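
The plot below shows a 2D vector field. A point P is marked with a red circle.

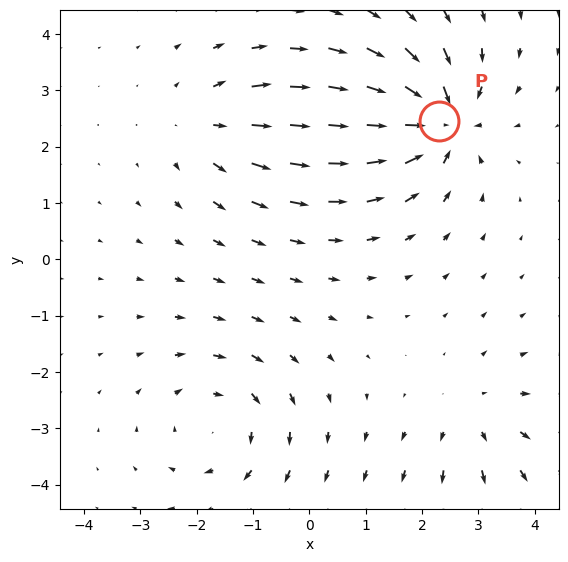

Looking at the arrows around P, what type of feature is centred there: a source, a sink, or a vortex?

sink

At P (2.3, 2.4) the arrows converge inward. Divergence about -6, curl ≈0 — negative divergence with near-zero curl is a sink.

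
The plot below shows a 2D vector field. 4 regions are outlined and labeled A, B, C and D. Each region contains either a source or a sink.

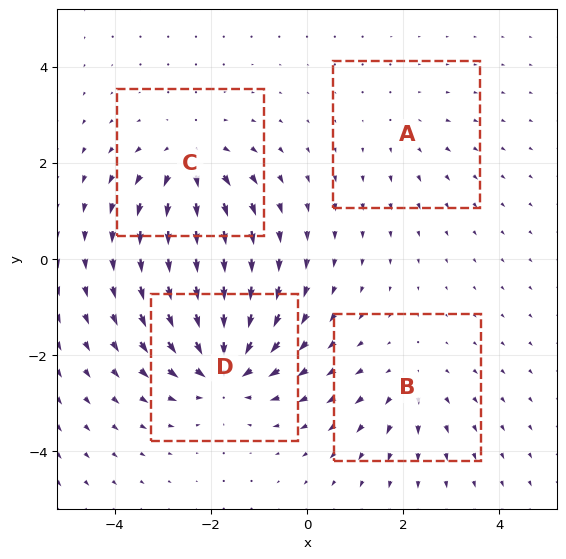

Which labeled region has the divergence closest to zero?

Divergence at each region's feature centre — A: about +2, B: about +3, C: about +5, D: about -7. Region A is closest to zero.

A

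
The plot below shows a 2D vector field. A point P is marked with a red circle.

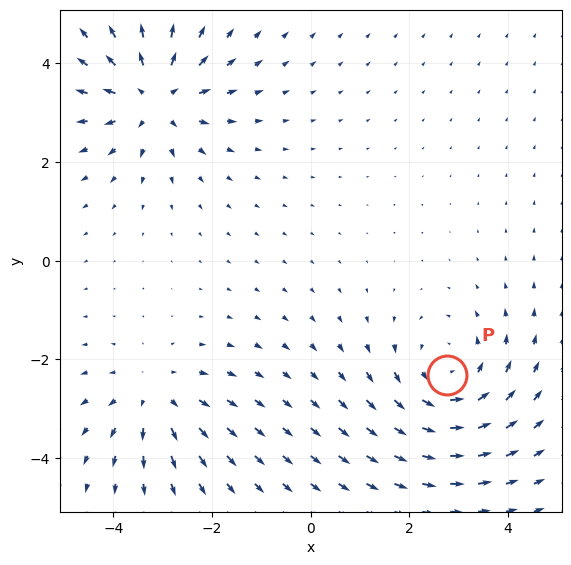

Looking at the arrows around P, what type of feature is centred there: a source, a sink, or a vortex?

vortex

At P (2.8, -2.3) the arrows circulate counterclockwise. Divergence ≈0, curl about +3 — near-zero divergence with nonzero curl is a vortex.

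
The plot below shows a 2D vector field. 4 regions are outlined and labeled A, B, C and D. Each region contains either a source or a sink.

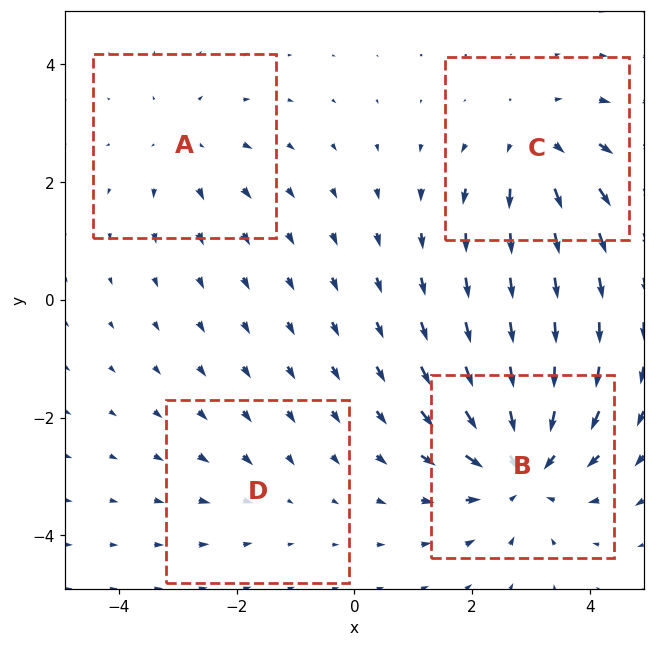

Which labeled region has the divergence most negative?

Divergence at each region's feature centre — A: about +3, B: about -6, C: about +4, D: about -2. Region B is most negative.

B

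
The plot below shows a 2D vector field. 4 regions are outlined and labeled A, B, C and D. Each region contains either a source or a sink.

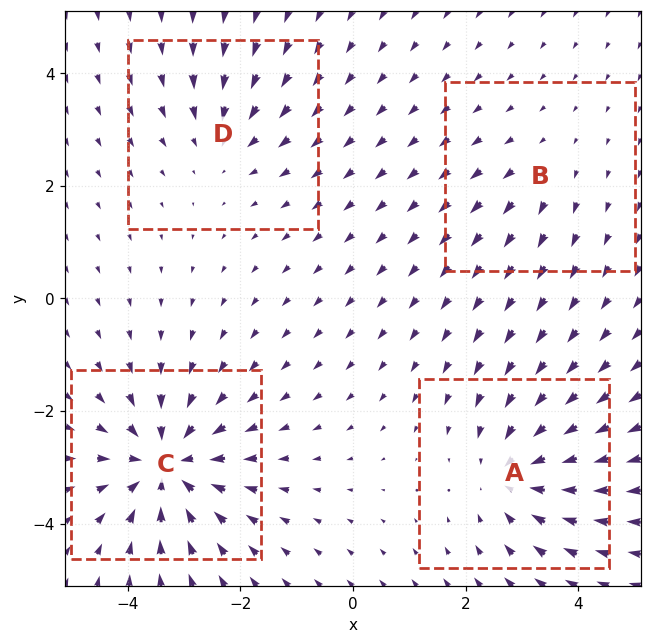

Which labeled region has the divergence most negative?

Divergence at each region's feature centre — A: about -5, B: about +2, C: about -6, D: about -3. Region C is most negative.

C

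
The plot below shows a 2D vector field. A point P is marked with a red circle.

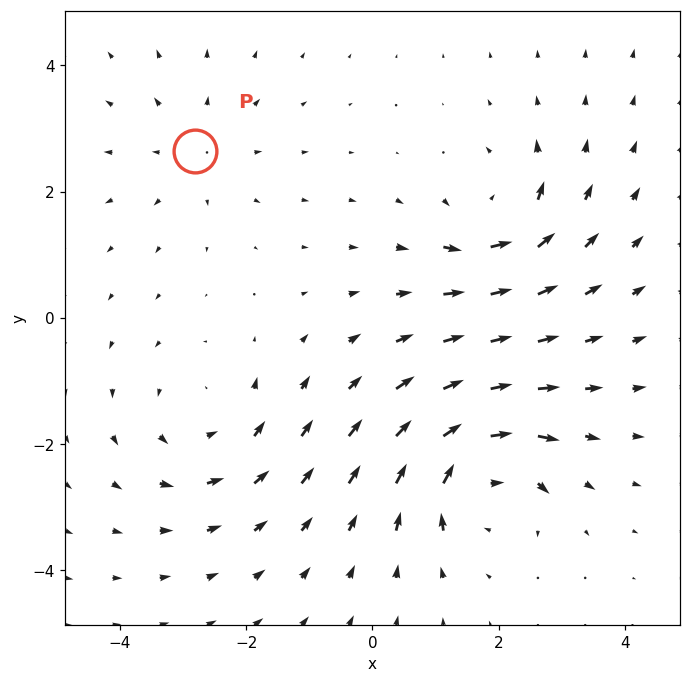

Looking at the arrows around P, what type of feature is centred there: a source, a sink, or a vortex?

source

At P (-2.8, 2.6) the arrows spread outward. Divergence about +3, curl ≈0 — positive divergence with near-zero curl is a source.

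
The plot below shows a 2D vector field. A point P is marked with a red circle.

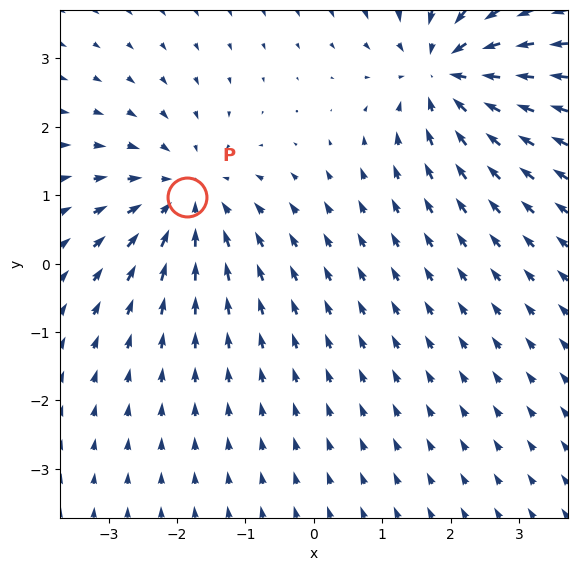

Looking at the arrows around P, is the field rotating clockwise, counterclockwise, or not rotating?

not rotating

Near P at (-1.9, 1.0) the arrows show no circulation. The curl there is ≈0.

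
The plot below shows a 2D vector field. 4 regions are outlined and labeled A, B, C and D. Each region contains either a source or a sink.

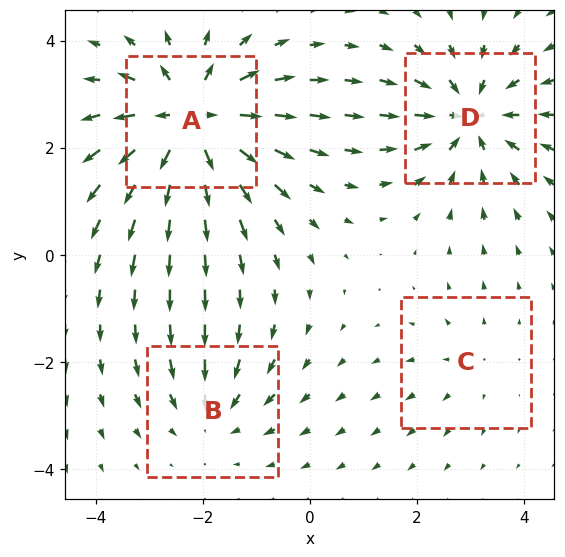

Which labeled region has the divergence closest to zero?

C

Divergence at each region's feature centre — A: about +7, B: about -3, C: about +2, D: about -5. Region C is closest to zero.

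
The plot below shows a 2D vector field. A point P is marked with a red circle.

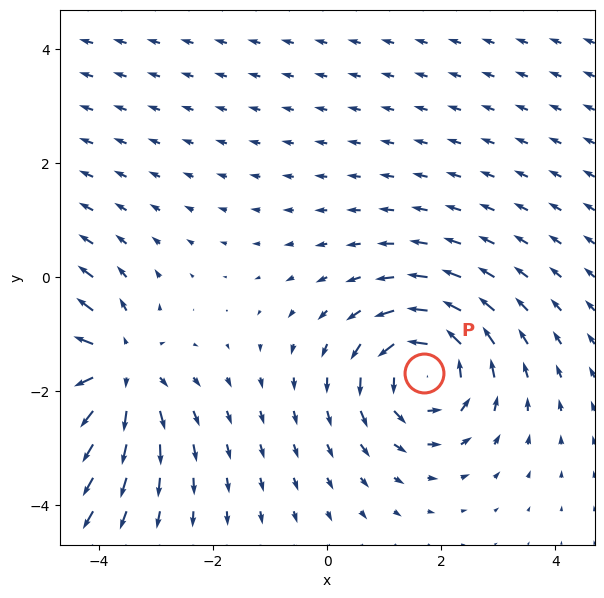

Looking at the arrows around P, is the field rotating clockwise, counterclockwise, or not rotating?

counterclockwise

Near P at (1.7, -1.7) the arrows circulate counterclockwise. The curl (z-component) there is about +3; positive curl means counterclockwise rotation.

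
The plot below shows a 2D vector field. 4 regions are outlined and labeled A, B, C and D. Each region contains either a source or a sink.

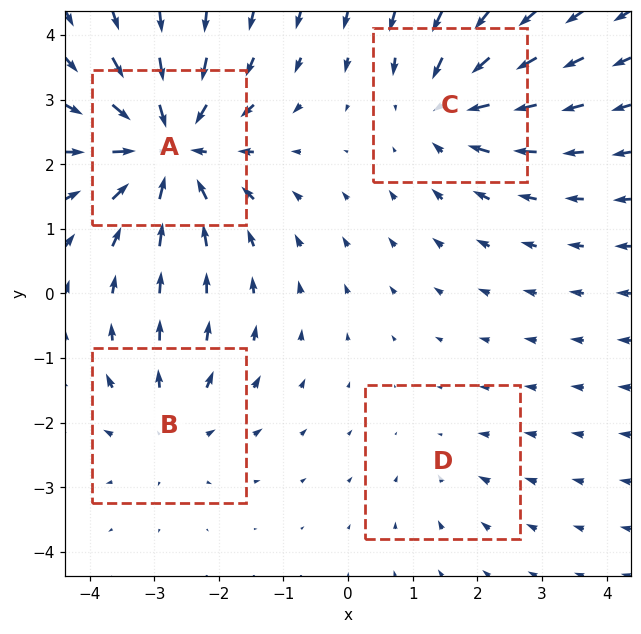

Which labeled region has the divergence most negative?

A

Divergence at each region's feature centre — A: about -7, B: about +3, C: about -5, D: about -2. Region A is most negative.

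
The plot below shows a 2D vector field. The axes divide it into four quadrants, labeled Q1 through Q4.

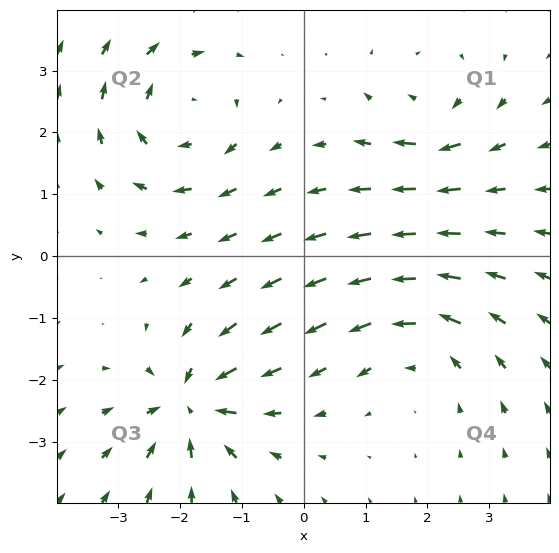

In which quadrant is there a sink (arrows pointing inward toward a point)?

The sink sits at approximately (-1.8, -2.4), which lies in quadrant Q3. The divergence there is about -7, negative as expected for a sink.

Q3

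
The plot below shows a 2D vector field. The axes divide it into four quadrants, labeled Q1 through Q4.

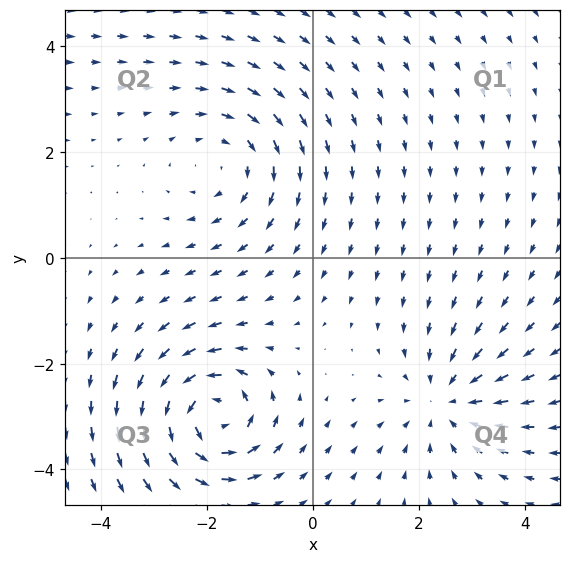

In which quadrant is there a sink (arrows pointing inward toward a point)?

Q4

The sink sits at approximately (2.5, -2.7), which lies in quadrant Q4. The divergence there is about -3, negative as expected for a sink.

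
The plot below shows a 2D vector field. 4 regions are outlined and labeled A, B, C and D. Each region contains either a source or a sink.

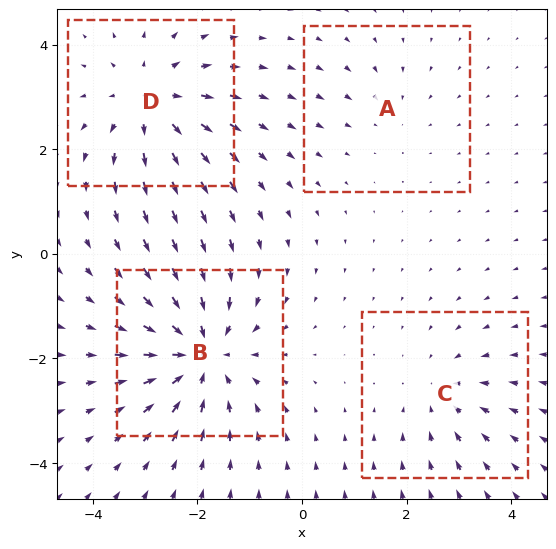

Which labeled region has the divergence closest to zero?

Divergence at each region's feature centre — A: about -2, B: about -6, C: about -3, D: about +5. Region A is closest to zero.

A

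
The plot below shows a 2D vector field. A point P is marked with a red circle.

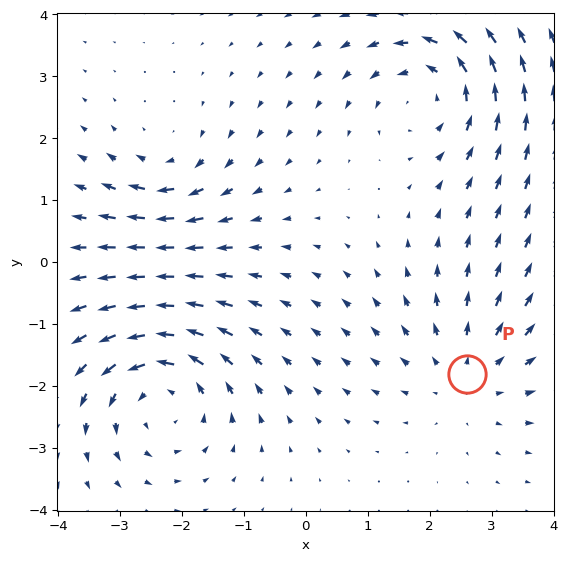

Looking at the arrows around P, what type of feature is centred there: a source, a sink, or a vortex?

source

At P (2.6, -1.8) the arrows spread outward. Divergence about +3, curl ≈0 — positive divergence with near-zero curl is a source.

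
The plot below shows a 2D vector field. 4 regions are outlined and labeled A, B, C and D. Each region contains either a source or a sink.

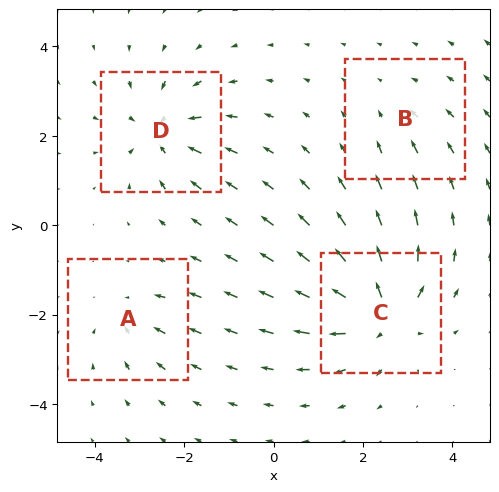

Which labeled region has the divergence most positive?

Divergence at each region's feature centre — A: about -3, B: about -2, C: about +8, D: about -6. Region C is most positive.

C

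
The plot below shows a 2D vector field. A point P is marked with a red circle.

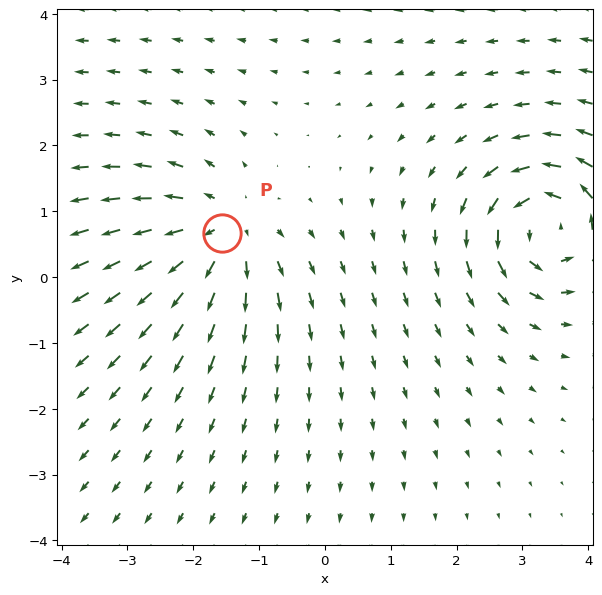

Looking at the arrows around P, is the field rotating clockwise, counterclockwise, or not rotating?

Near P at (-1.6, 0.7) the arrows show no circulation. The curl there is ≈0.

not rotating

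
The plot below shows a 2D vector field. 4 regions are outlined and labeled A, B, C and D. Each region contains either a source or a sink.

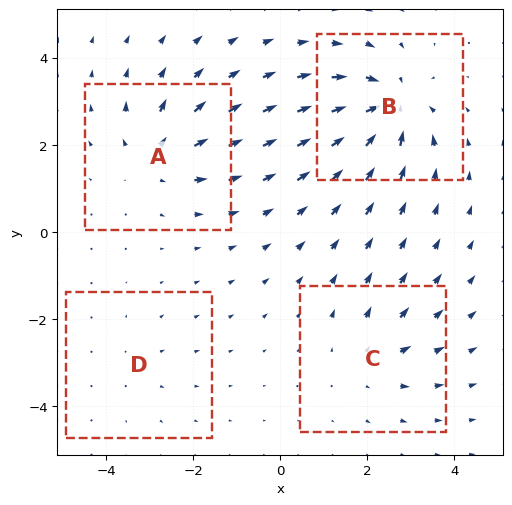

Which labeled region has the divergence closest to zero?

D

Divergence at each region's feature centre — A: about +5, B: about -7, C: about +4, D: about +2. Region D is closest to zero.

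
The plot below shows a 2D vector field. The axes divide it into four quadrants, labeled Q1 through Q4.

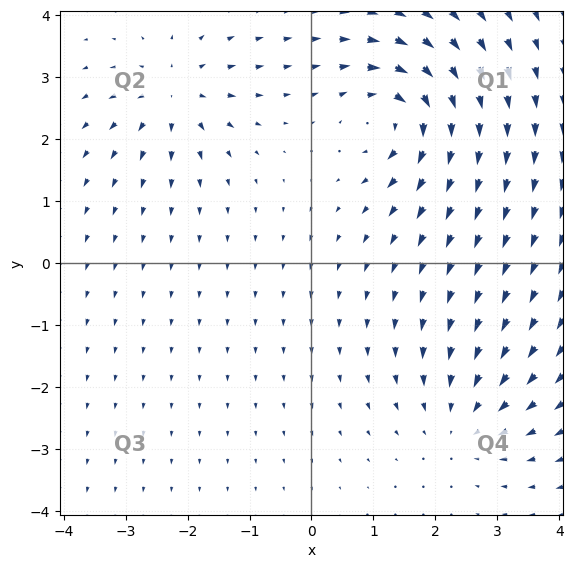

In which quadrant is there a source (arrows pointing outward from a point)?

The source sits at approximately (-2.2, 2.7), which lies in quadrant Q2. The divergence there is about +5, positive as expected for a source.

Q2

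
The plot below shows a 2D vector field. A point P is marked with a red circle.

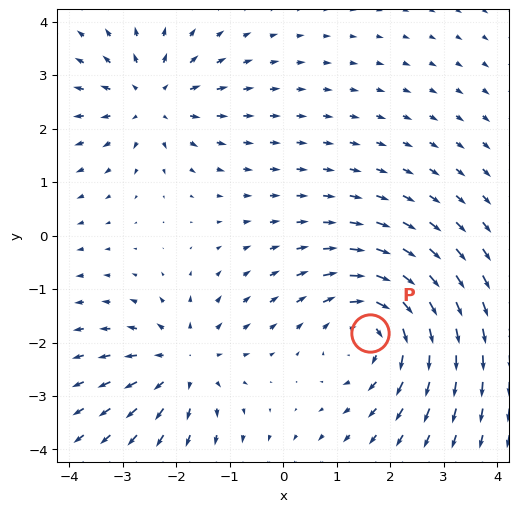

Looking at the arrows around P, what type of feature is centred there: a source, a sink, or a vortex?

vortex

At P (1.6, -1.8) the arrows circulate clockwise. Divergence ≈0, curl about -4 — near-zero divergence with nonzero curl is a vortex.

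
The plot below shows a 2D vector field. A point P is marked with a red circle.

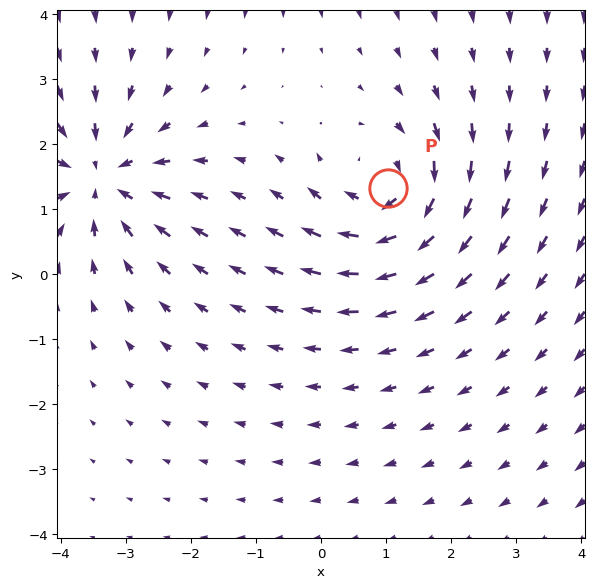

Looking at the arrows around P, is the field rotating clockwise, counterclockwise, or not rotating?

Near P at (1.0, 1.3) the arrows circulate clockwise. The curl (z-component) there is about -3; negative curl means clockwise rotation.

clockwise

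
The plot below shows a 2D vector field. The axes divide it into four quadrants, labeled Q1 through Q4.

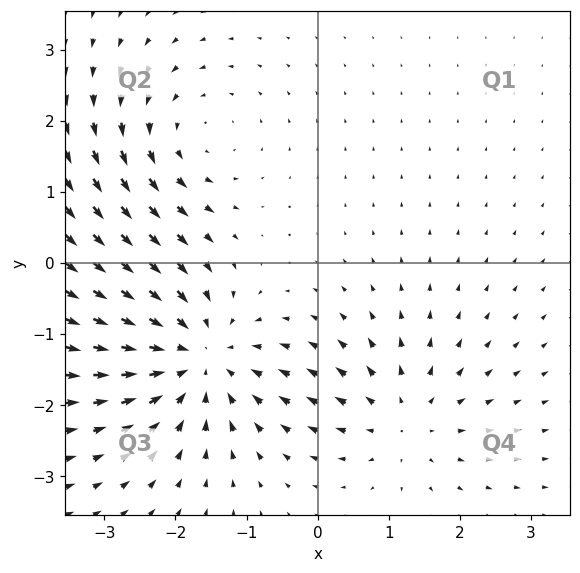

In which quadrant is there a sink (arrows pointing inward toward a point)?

The sink sits at approximately (-1.7, -1.3), which lies in quadrant Q3. The divergence there is about -4, negative as expected for a sink.

Q3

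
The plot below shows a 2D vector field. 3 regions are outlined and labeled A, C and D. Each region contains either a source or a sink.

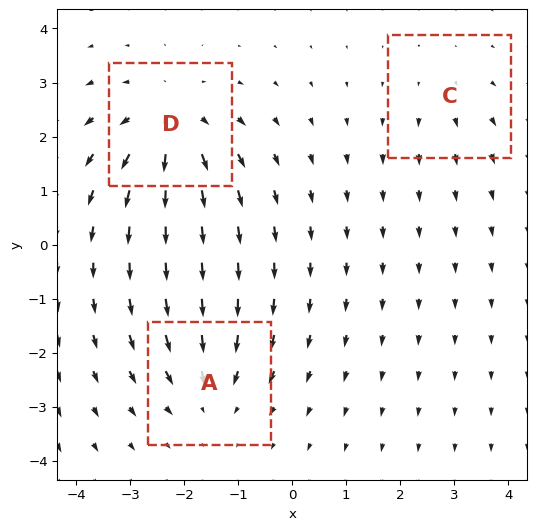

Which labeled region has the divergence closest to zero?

C

Divergence at each region's feature centre — A: about -3, C: about +2, D: about +4. Region C is closest to zero.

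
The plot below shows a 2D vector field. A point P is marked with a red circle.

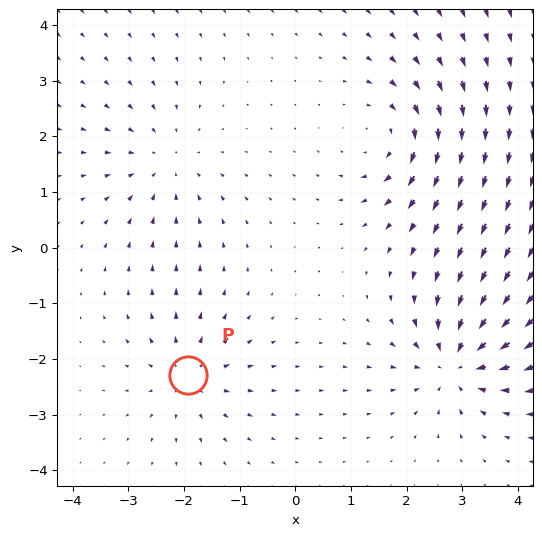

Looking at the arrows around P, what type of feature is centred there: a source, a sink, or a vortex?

At P (-1.9, -2.3) the arrows spread outward. Divergence about +4, curl ≈0 — positive divergence with near-zero curl is a source.

source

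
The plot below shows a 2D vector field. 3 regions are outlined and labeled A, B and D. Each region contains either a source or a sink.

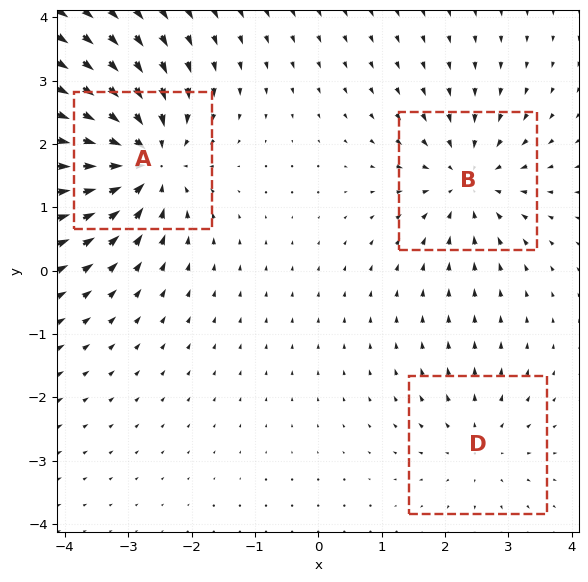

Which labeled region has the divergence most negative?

Divergence at each region's feature centre — A: about -5, B: about -4, D: about +2. Region A is most negative.

A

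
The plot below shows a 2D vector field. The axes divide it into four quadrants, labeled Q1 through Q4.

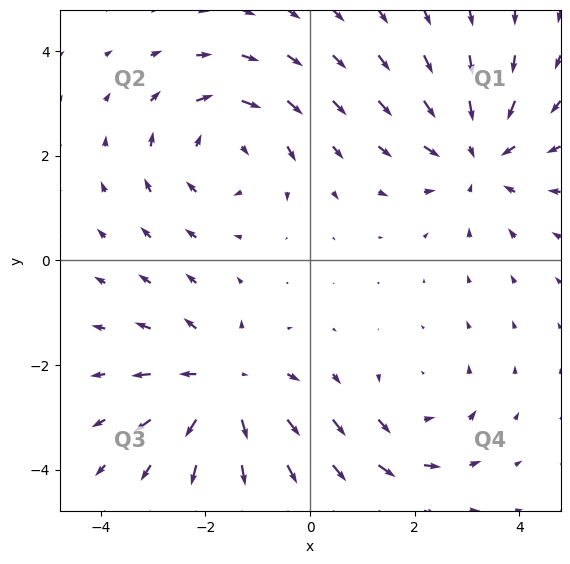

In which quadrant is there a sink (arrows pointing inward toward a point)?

Q1

The sink sits at approximately (3.2, 2.0), which lies in quadrant Q1. The divergence there is about -4, negative as expected for a sink.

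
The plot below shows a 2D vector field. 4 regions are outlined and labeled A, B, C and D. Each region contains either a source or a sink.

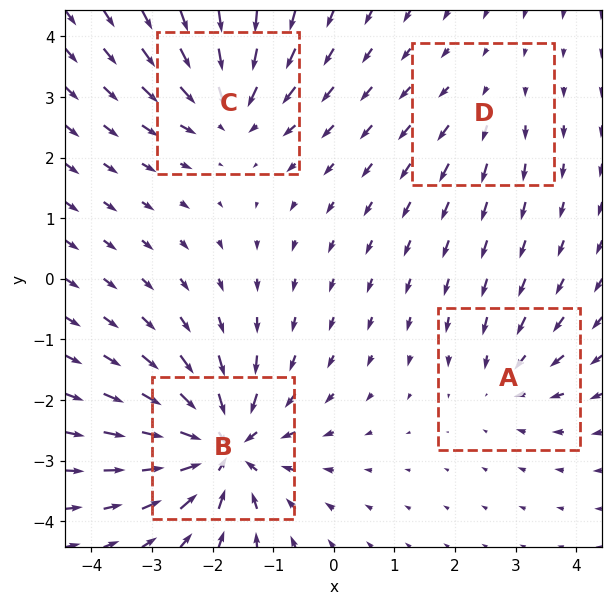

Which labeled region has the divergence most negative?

Divergence at each region's feature centre — A: about -3, B: about -8, C: about -5, D: about +2. Region B is most negative.

B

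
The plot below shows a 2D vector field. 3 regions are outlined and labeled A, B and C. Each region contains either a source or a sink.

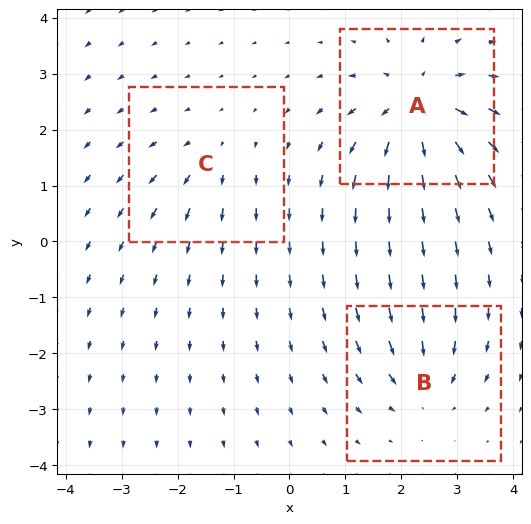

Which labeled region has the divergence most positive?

Divergence at each region's feature centre — A: about +6, B: about -4, C: about +2. Region A is most positive.

A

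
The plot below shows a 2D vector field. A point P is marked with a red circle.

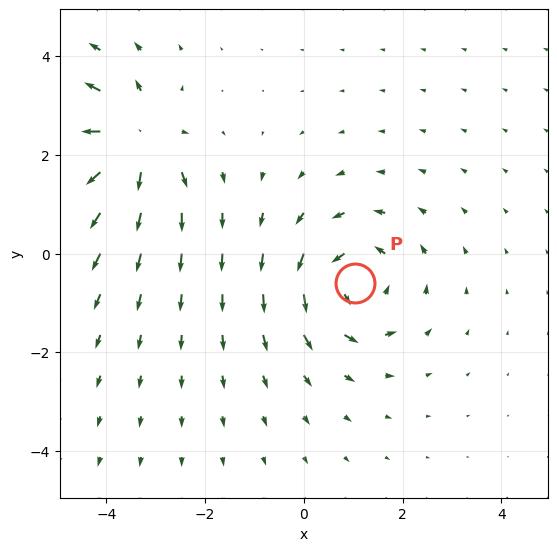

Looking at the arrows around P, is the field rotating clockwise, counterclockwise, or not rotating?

counterclockwise

Near P at (1.0, -0.6) the arrows circulate counterclockwise. The curl (z-component) there is about +5; positive curl means counterclockwise rotation.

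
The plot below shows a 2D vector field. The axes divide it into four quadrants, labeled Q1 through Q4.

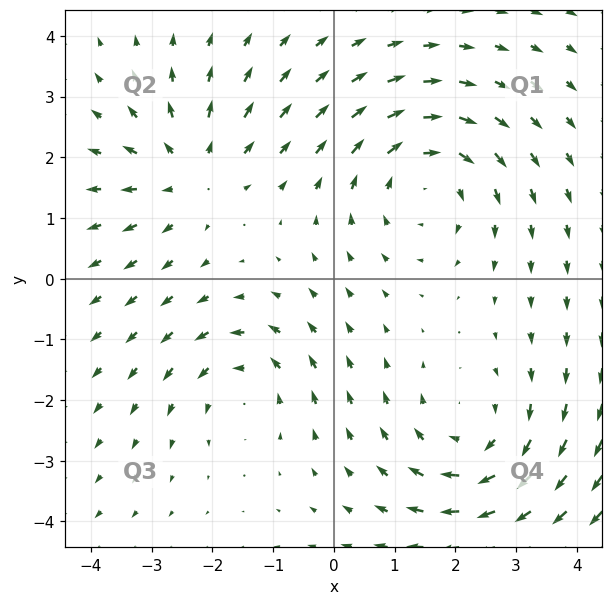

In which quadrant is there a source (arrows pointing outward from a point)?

Q2

The source sits at approximately (-2.4, 1.8), which lies in quadrant Q2. The divergence there is about +3, positive as expected for a source.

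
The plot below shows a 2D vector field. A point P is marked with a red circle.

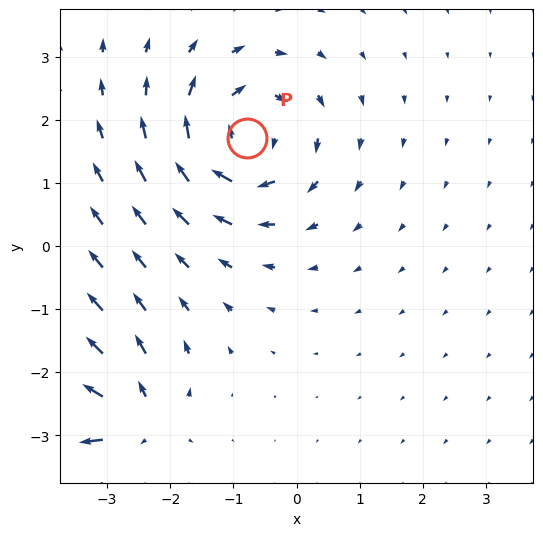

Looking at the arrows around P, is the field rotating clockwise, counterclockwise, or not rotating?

clockwise

Near P at (-0.8, 1.7) the arrows circulate clockwise. The curl (z-component) there is about -5; negative curl means clockwise rotation.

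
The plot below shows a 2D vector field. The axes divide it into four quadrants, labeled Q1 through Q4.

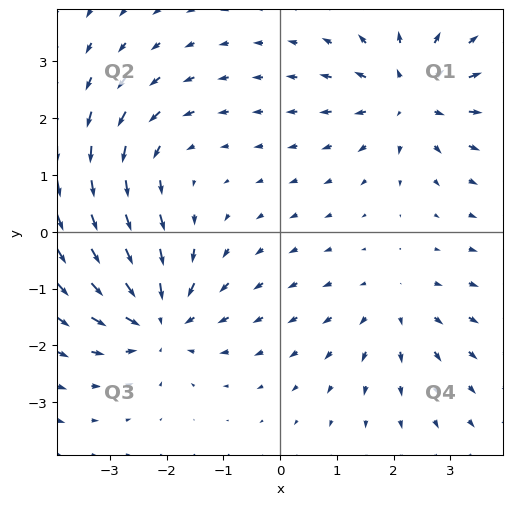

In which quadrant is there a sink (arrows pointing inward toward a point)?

The sink sits at approximately (-2.1, -1.5), which lies in quadrant Q3. The divergence there is about -5, negative as expected for a sink.

Q3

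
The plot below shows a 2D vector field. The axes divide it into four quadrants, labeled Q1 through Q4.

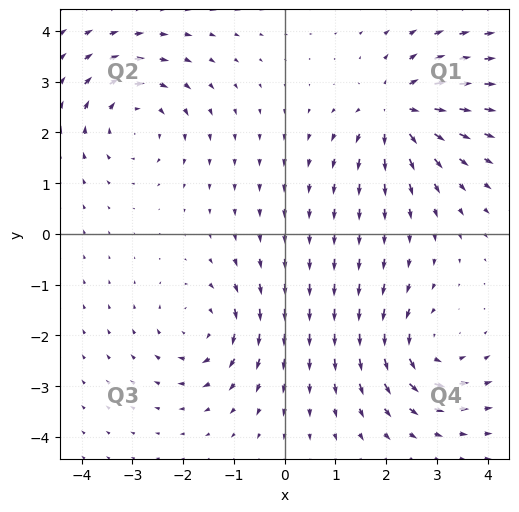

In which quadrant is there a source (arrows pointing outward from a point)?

Q1

The source sits at approximately (2.2, 2.4), which lies in quadrant Q1. The divergence there is about +6, positive as expected for a source.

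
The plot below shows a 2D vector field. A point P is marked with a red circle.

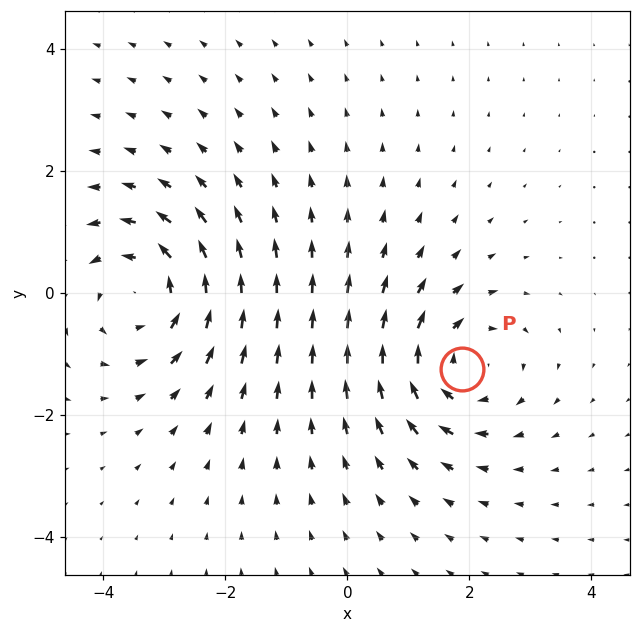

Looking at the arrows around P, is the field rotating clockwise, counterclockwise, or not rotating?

Near P at (1.9, -1.3) the arrows circulate clockwise. The curl (z-component) there is about -4; negative curl means clockwise rotation.

clockwise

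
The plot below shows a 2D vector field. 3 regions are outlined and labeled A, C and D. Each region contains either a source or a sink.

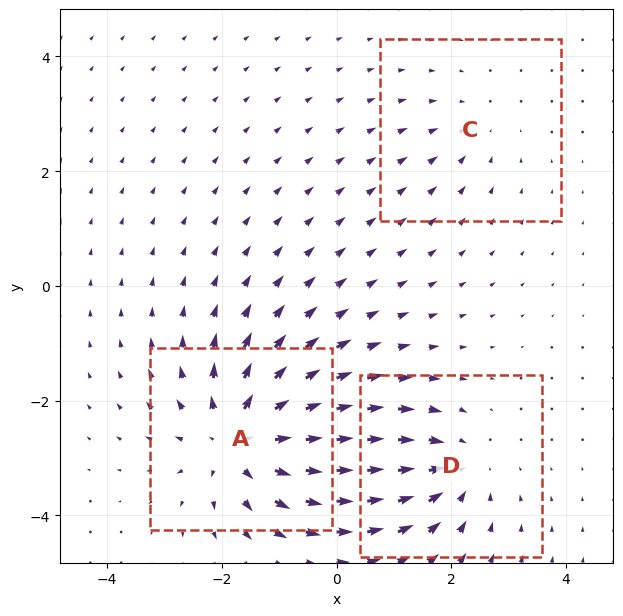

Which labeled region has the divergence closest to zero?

C

Divergence at each region's feature centre — A: about +5, C: about -2, D: about -3. Region C is closest to zero.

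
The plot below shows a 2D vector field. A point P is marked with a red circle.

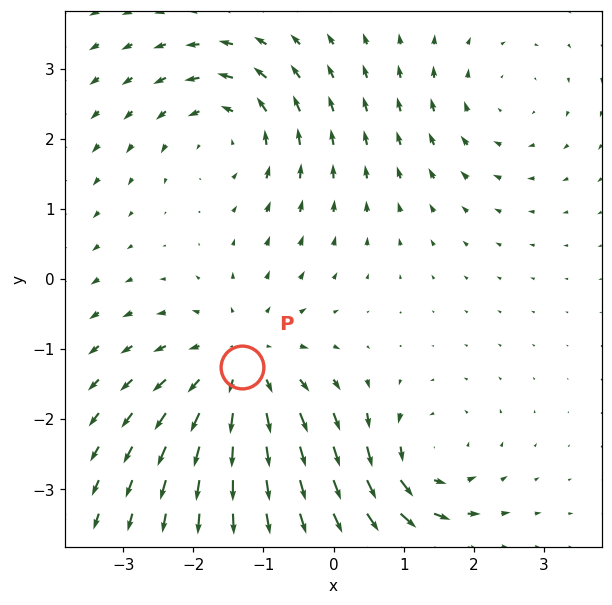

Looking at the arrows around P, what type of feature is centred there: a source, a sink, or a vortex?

source

At P (-1.3, -1.3) the arrows spread outward. Divergence about +4, curl ≈0 — positive divergence with near-zero curl is a source.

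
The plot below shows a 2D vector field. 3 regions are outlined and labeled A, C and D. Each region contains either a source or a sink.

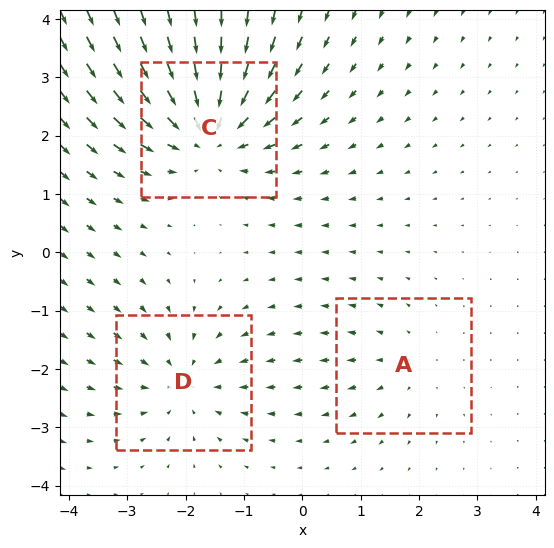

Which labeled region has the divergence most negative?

Divergence at each region's feature centre — A: about +2, C: about -5, D: about -3. Region C is most negative.

C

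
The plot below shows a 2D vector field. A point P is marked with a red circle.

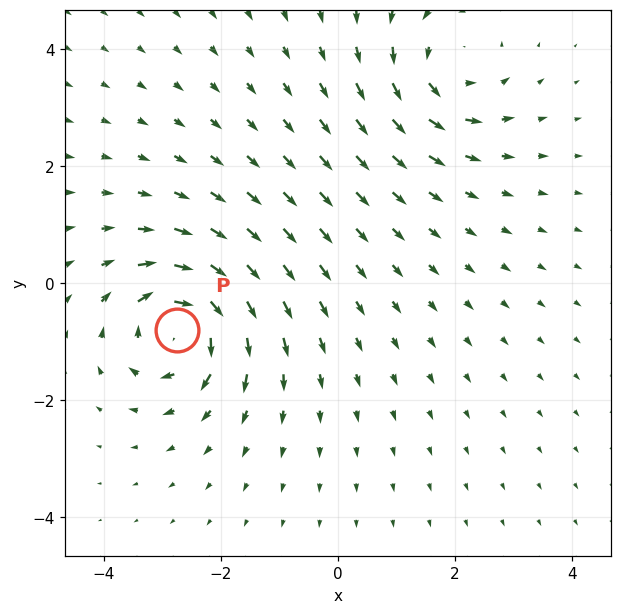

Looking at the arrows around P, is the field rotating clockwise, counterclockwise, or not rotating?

Near P at (-2.8, -0.8) the arrows circulate clockwise. The curl (z-component) there is about -7; negative curl means clockwise rotation.

clockwise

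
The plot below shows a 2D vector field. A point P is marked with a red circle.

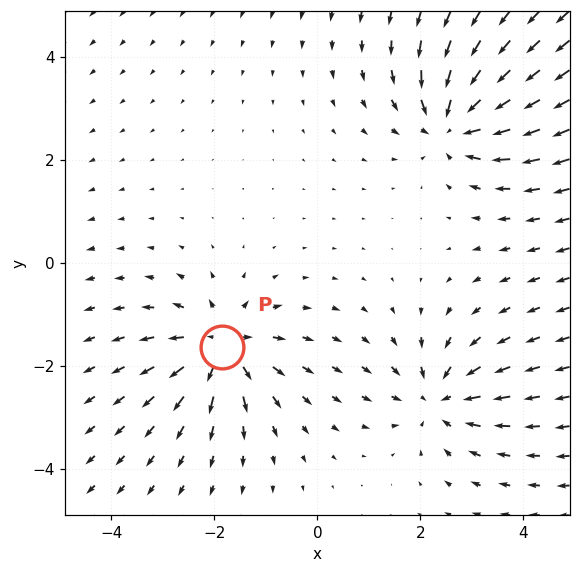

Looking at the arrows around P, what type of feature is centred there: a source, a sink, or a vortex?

source

At P (-1.8, -1.6) the arrows spread outward. Divergence about +4, curl ≈0 — positive divergence with near-zero curl is a source.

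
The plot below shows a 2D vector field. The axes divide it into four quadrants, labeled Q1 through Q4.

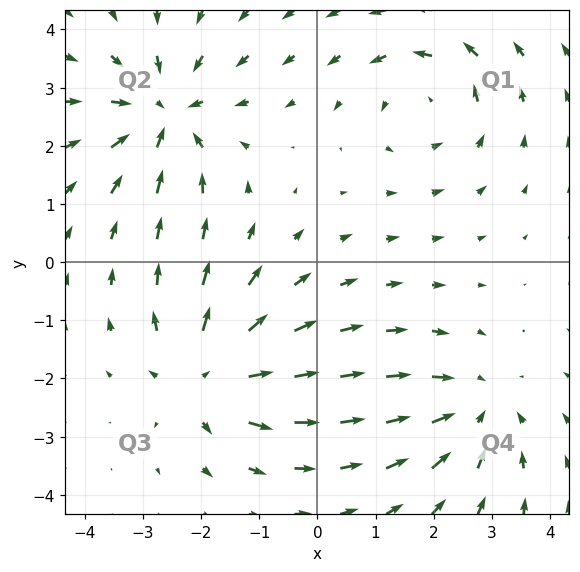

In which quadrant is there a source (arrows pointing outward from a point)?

The source sits at approximately (-1.9, -1.9), which lies in quadrant Q3. The divergence there is about +5, positive as expected for a source.

Q3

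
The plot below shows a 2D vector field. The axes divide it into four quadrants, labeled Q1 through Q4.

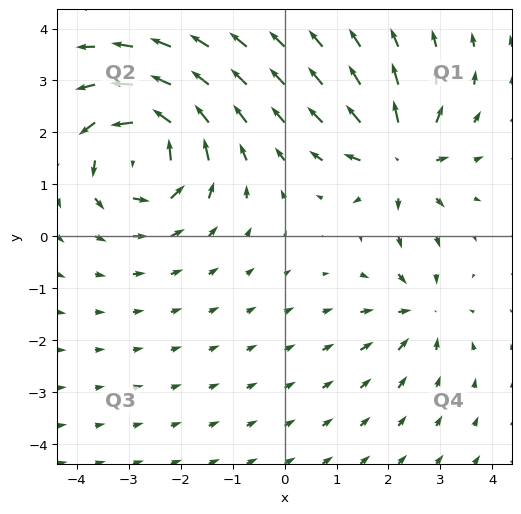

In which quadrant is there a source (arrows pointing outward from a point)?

Q1

The source sits at approximately (2.2, 1.5), which lies in quadrant Q1. The divergence there is about +5, positive as expected for a source.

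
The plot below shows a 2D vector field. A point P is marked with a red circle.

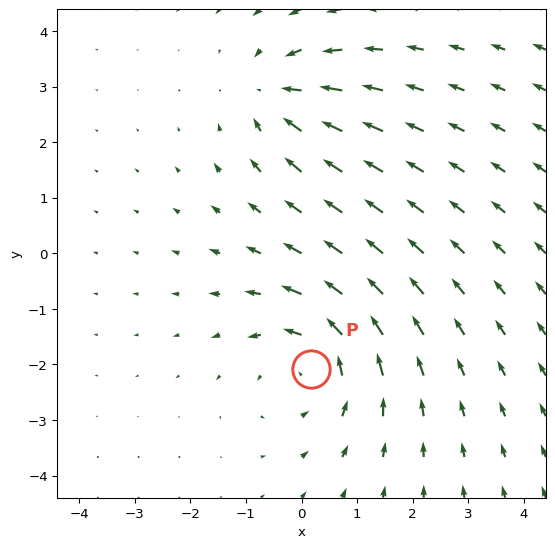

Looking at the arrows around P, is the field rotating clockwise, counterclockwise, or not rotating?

Near P at (0.2, -2.1) the arrows circulate counterclockwise. The curl (z-component) there is about +4; positive curl means counterclockwise rotation.

counterclockwise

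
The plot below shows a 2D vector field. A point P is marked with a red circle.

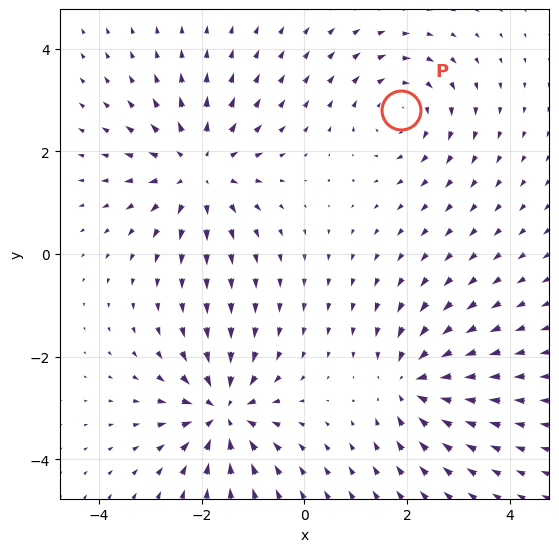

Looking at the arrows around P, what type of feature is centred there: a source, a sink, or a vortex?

At P (1.9, 2.8) the arrows circulate clockwise. Divergence ≈0, curl about -3 — near-zero divergence with nonzero curl is a vortex.

vortex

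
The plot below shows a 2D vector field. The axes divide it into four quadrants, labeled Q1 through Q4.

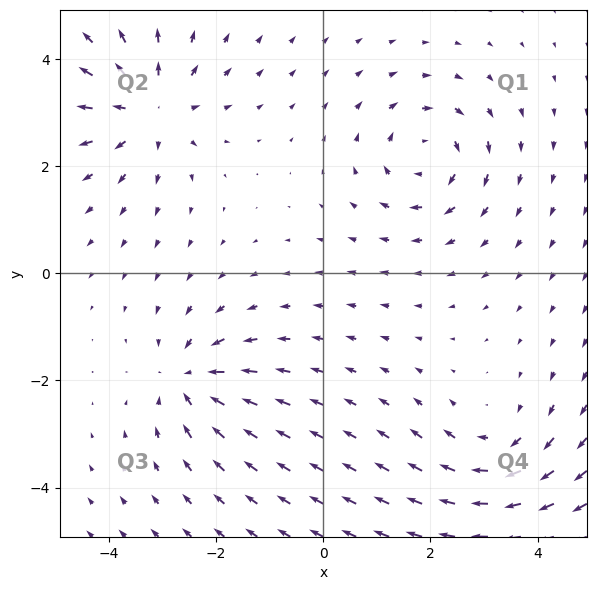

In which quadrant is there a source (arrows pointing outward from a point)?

Q2

The source sits at approximately (-3.2, 3.1), which lies in quadrant Q2. The divergence there is about +5, positive as expected for a source.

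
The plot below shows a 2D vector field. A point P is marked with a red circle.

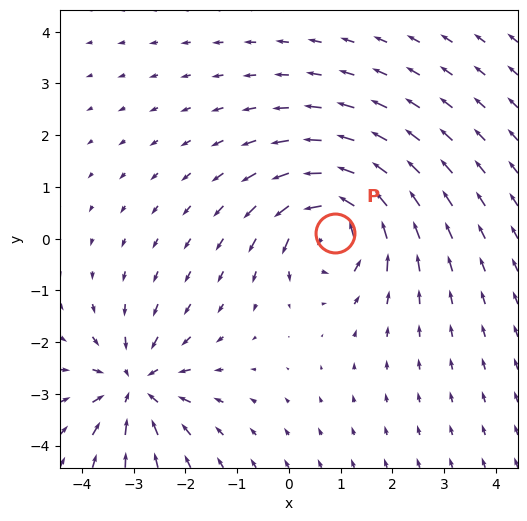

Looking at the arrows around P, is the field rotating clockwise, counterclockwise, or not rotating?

Near P at (0.9, 0.1) the arrows circulate counterclockwise. The curl (z-component) there is about +6; positive curl means counterclockwise rotation.

counterclockwise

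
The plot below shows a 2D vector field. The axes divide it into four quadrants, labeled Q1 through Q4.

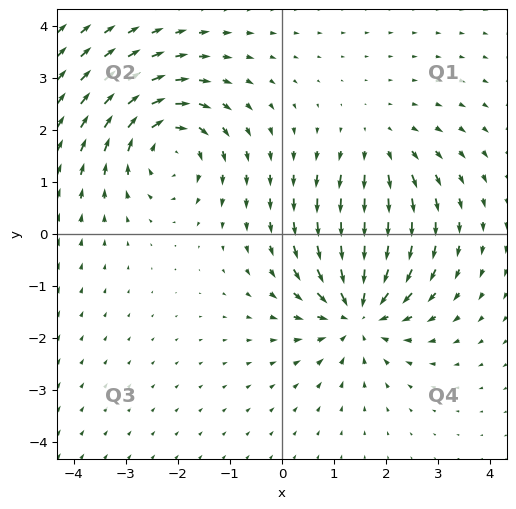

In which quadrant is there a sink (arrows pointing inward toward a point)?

Q4

The sink sits at approximately (1.5, -1.5), which lies in quadrant Q4. The divergence there is about -5, negative as expected for a sink.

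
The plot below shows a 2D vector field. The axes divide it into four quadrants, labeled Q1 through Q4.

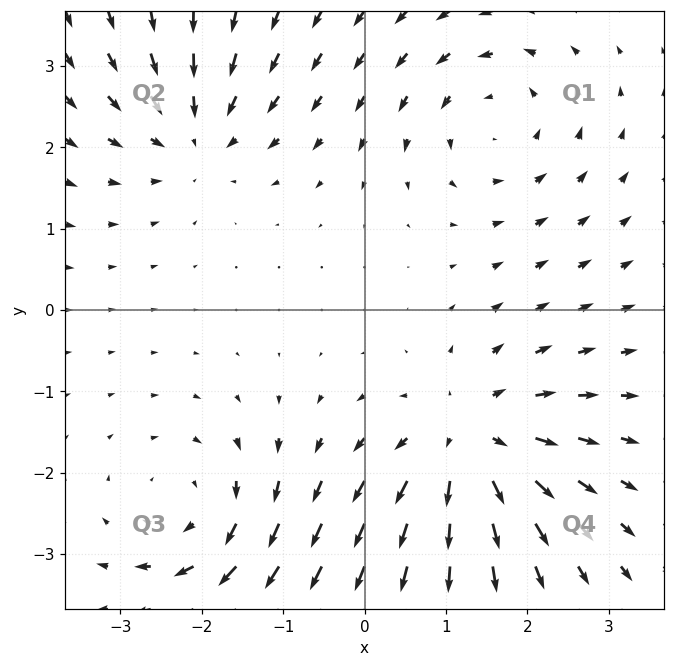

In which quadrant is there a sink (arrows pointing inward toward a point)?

Q2

The sink sits at approximately (-2.1, 2.2), which lies in quadrant Q2. The divergence there is about -4, negative as expected for a sink.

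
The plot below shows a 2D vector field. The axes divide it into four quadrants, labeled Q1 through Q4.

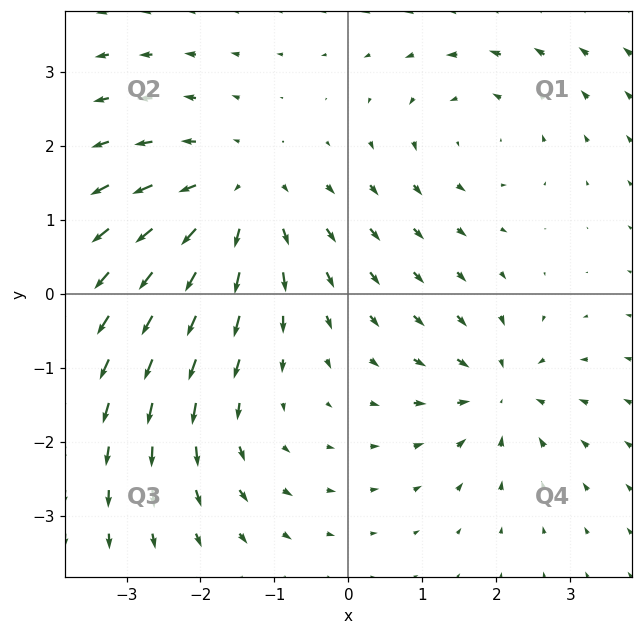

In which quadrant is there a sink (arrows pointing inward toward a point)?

Q4

The sink sits at approximately (2.0, -1.3), which lies in quadrant Q4. The divergence there is about -4, negative as expected for a sink.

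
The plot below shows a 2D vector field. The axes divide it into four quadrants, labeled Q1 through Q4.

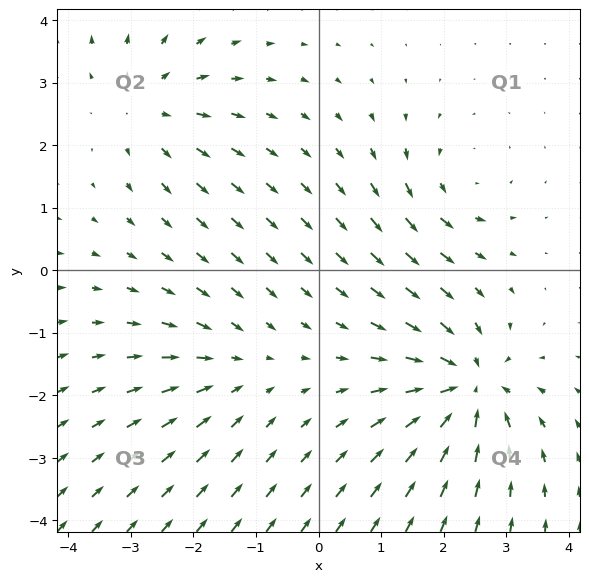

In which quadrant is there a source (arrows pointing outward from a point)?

Q2

The source sits at approximately (-2.7, 2.6), which lies in quadrant Q2. The divergence there is about +3, positive as expected for a source.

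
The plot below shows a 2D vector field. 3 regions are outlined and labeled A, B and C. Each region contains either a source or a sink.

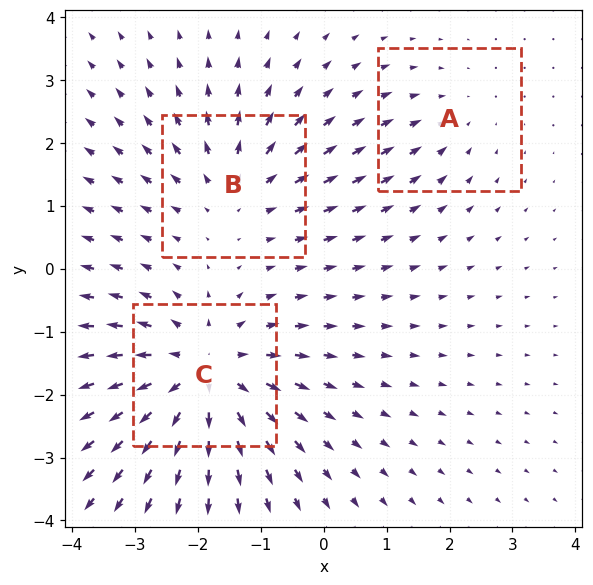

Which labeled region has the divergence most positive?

Divergence at each region's feature centre — A: about -2, B: about +3, C: about +5. Region C is most positive.

C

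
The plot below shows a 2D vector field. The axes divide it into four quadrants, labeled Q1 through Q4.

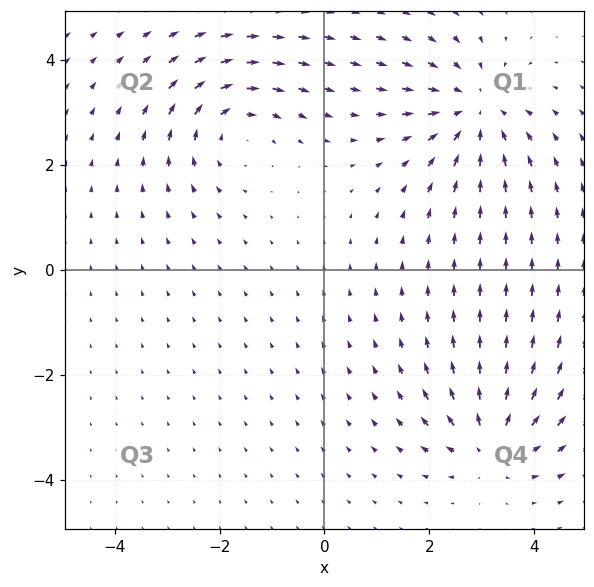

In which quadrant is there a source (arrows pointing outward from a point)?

The source sits at approximately (3.2, -3.3), which lies in quadrant Q4. The divergence there is about +5, positive as expected for a source.

Q4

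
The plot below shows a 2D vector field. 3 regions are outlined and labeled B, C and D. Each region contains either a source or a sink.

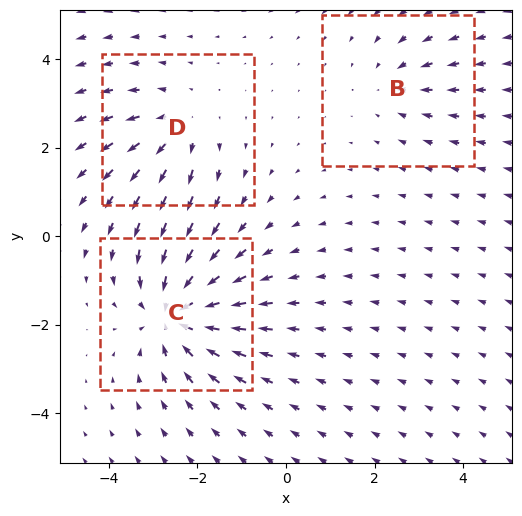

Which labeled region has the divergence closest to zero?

B

Divergence at each region's feature centre — B: about -2, C: about -5, D: about +3. Region B is closest to zero.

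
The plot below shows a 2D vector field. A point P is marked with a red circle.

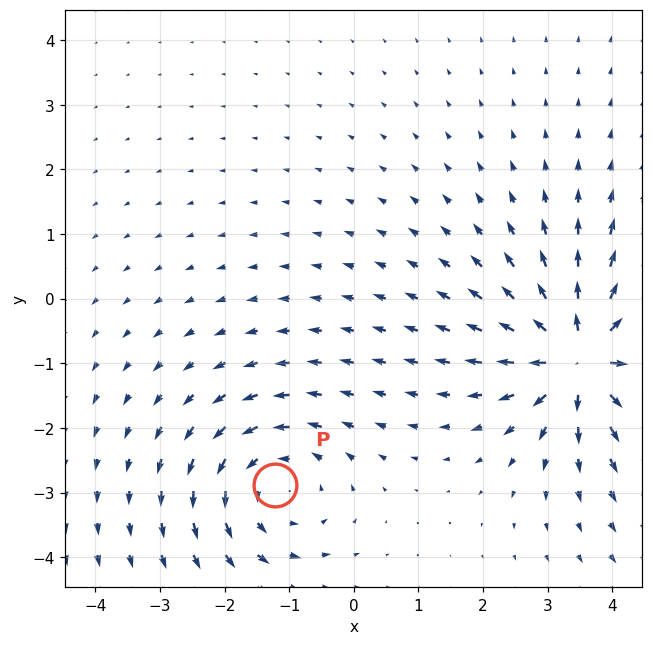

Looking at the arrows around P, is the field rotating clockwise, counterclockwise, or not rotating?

Near P at (-1.2, -2.9) the arrows circulate counterclockwise. The curl (z-component) there is about +3; positive curl means counterclockwise rotation.

counterclockwise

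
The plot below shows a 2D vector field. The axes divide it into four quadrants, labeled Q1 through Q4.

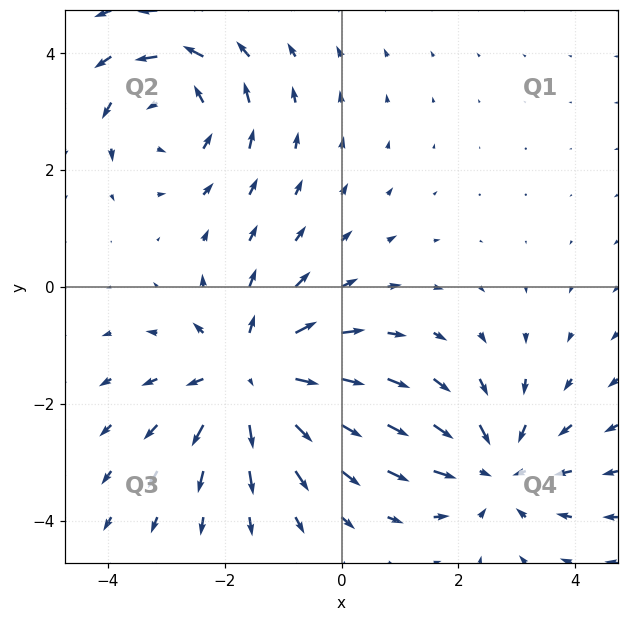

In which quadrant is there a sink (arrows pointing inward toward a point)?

The sink sits at approximately (2.6, -3.1), which lies in quadrant Q4. The divergence there is about -3, negative as expected for a sink.

Q4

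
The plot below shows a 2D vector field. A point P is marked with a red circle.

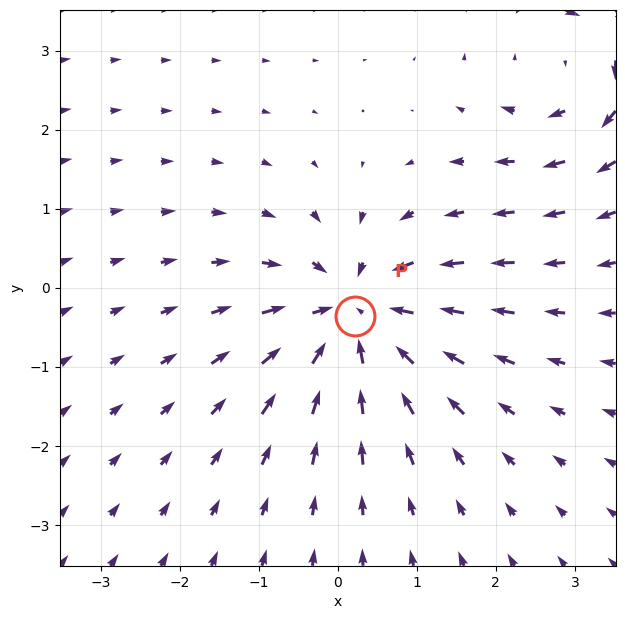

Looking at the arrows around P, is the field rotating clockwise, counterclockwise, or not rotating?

Near P at (0.2, -0.4) the arrows show no circulation. The curl there is ≈0.

not rotating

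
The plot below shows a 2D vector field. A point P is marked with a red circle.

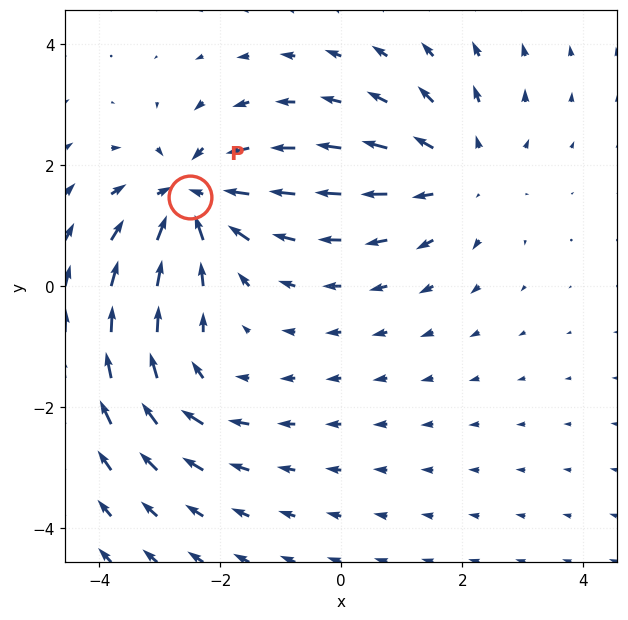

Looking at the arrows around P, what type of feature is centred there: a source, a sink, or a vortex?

sink

At P (-2.5, 1.5) the arrows converge inward. Divergence about -6, curl ≈0 — negative divergence with near-zero curl is a sink.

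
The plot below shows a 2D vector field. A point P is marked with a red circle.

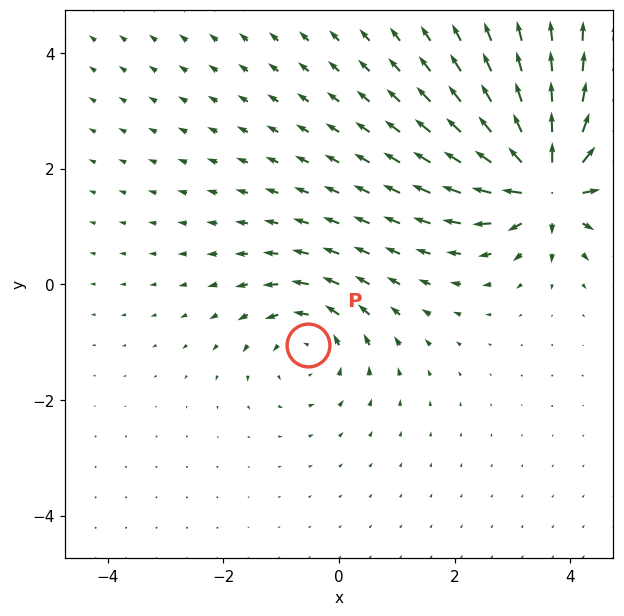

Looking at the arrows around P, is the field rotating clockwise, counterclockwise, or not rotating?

Near P at (-0.5, -1.1) the arrows circulate counterclockwise. The curl (z-component) there is about +3; positive curl means counterclockwise rotation.

counterclockwise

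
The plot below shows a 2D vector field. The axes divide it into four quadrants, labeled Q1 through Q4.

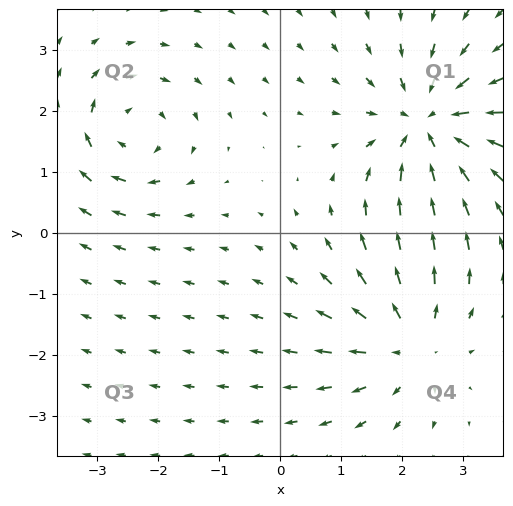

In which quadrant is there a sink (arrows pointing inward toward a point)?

Q1

The sink sits at approximately (2.4, 1.8), which lies in quadrant Q1. The divergence there is about -5, negative as expected for a sink.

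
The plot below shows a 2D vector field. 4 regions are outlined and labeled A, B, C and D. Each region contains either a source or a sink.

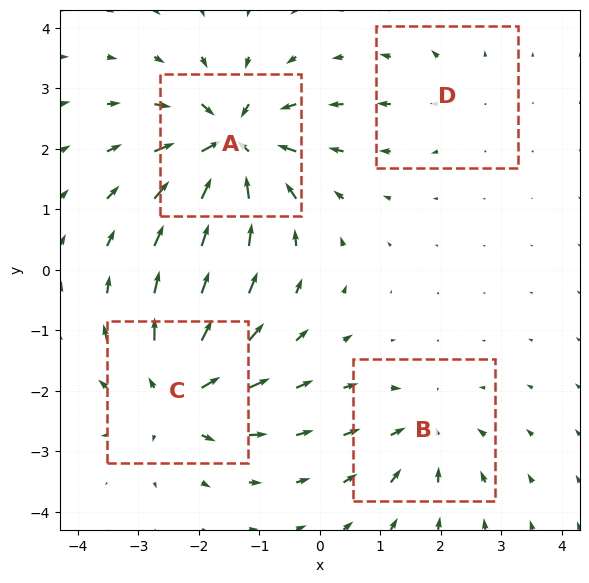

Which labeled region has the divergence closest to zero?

D

Divergence at each region's feature centre — A: about -8, B: about -4, C: about +7, D: about +2. Region D is closest to zero.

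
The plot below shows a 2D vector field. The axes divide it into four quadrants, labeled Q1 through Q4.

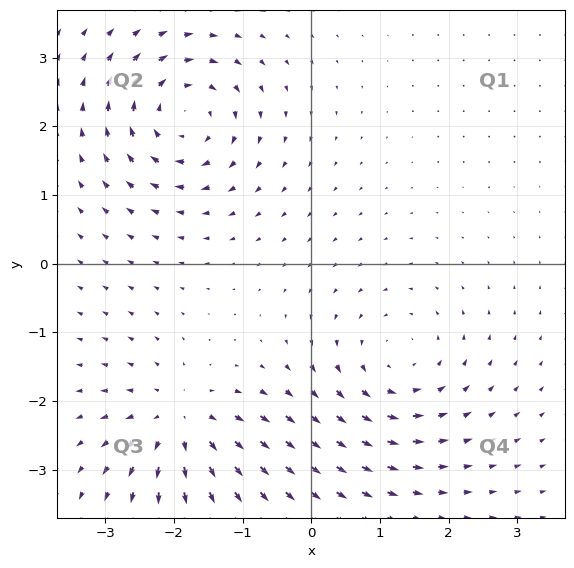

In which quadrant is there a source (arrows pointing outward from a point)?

Q3

The source sits at approximately (-1.9, -2.3), which lies in quadrant Q3. The divergence there is about +5, positive as expected for a source.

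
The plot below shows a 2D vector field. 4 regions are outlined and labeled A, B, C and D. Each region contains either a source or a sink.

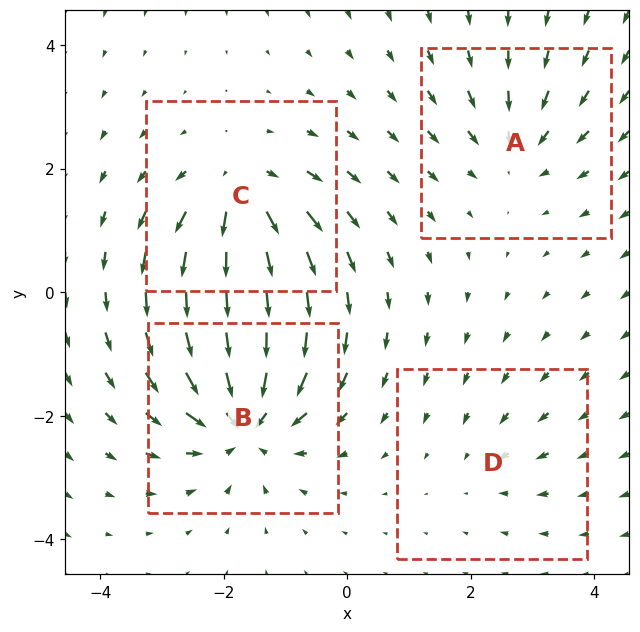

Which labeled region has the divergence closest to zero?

Divergence at each region's feature centre — A: about -4, B: about -7, C: about +6, D: about -2. Region D is closest to zero.

D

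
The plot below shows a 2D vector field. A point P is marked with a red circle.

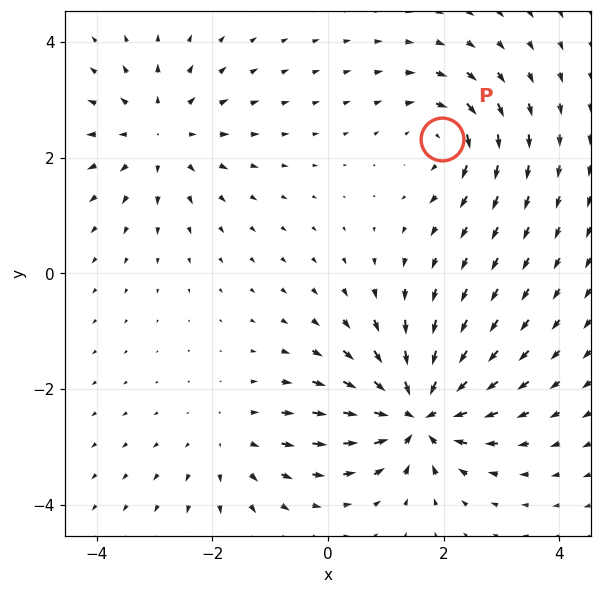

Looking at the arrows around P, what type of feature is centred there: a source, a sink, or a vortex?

At P (2.0, 2.3) the arrows circulate clockwise. Divergence ≈0, curl about -4 — near-zero divergence with nonzero curl is a vortex.

vortex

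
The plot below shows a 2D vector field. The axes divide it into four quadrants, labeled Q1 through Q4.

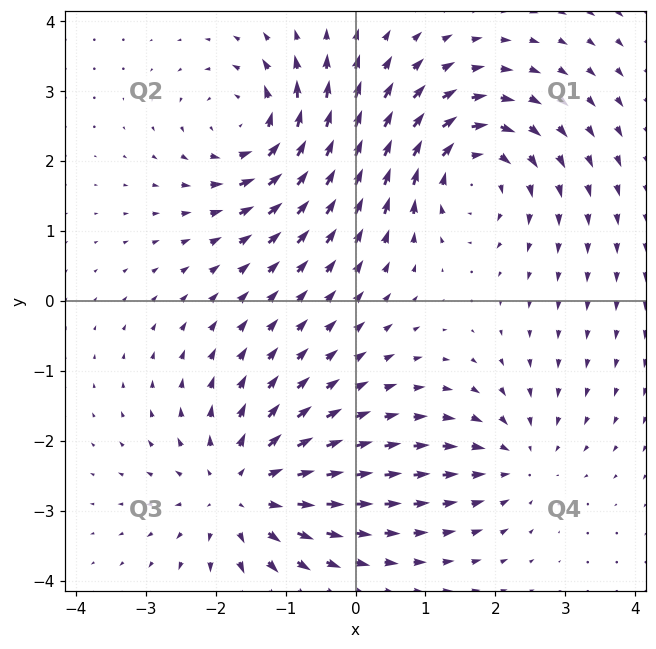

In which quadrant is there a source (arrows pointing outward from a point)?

Q3

The source sits at approximately (-1.6, -2.7), which lies in quadrant Q3. The divergence there is about +4, positive as expected for a source.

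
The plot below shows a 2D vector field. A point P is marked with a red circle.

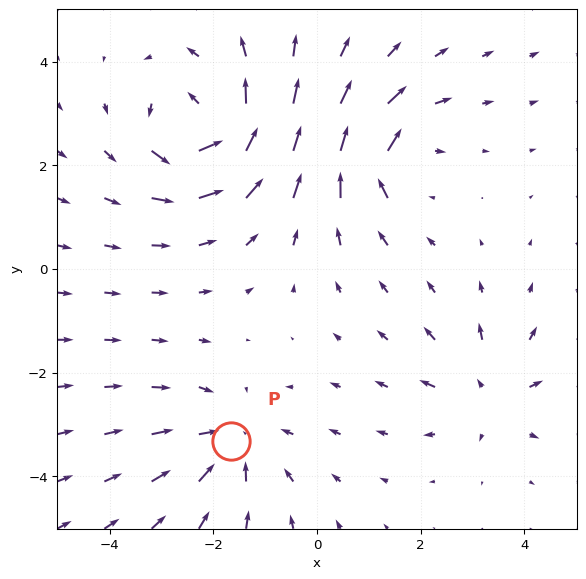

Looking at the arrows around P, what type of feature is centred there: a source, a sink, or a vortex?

sink

At P (-1.7, -3.3) the arrows converge inward. Divergence about -4, curl ≈0 — negative divergence with near-zero curl is a sink.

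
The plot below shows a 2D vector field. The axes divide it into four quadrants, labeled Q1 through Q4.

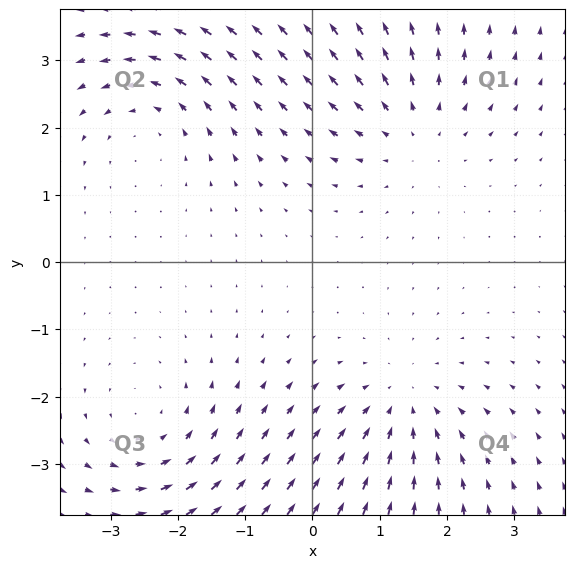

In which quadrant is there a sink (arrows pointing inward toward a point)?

The sink sits at approximately (1.3, -2.1), which lies in quadrant Q4. The divergence there is about -4, negative as expected for a sink.

Q4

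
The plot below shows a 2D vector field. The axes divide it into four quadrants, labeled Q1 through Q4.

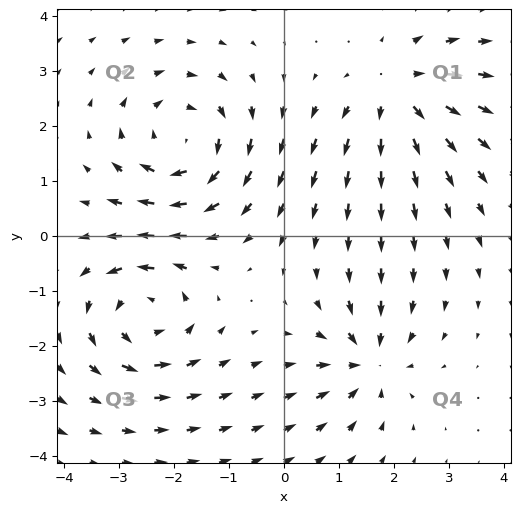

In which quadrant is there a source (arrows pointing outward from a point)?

The source sits at approximately (2.1, 2.6), which lies in quadrant Q1. The divergence there is about +4, positive as expected for a source.

Q1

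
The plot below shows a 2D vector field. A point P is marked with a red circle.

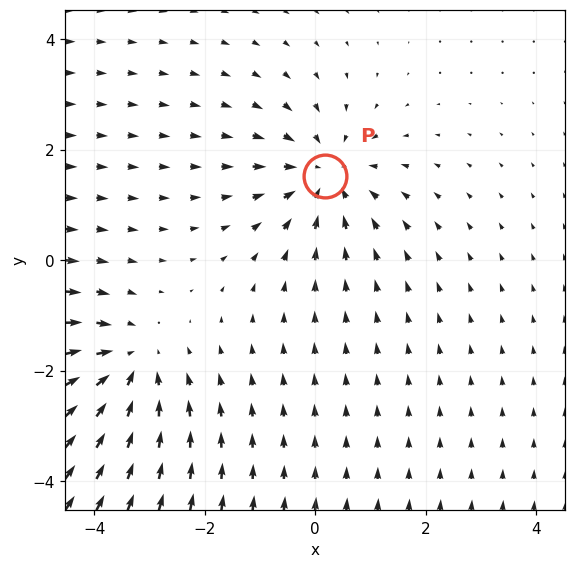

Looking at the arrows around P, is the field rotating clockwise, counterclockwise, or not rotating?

not rotating

Near P at (0.2, 1.5) the arrows show no circulation. The curl there is ≈0.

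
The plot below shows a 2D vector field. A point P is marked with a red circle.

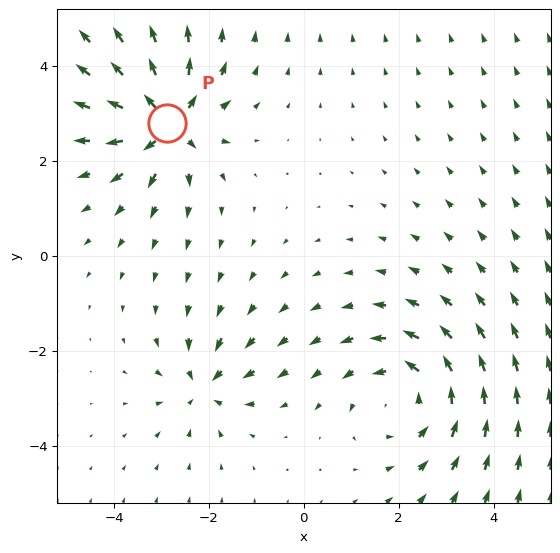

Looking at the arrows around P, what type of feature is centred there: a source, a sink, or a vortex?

At P (-2.9, 2.8) the arrows spread outward. Divergence about +6, curl ≈0 — positive divergence with near-zero curl is a source.

source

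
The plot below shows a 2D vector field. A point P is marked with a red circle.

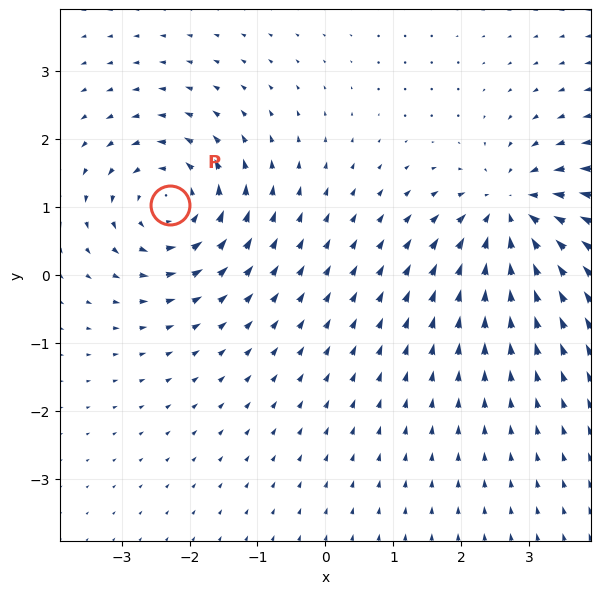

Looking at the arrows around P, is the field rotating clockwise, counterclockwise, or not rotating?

counterclockwise

Near P at (-2.3, 1.0) the arrows circulate counterclockwise. The curl (z-component) there is about +5; positive curl means counterclockwise rotation.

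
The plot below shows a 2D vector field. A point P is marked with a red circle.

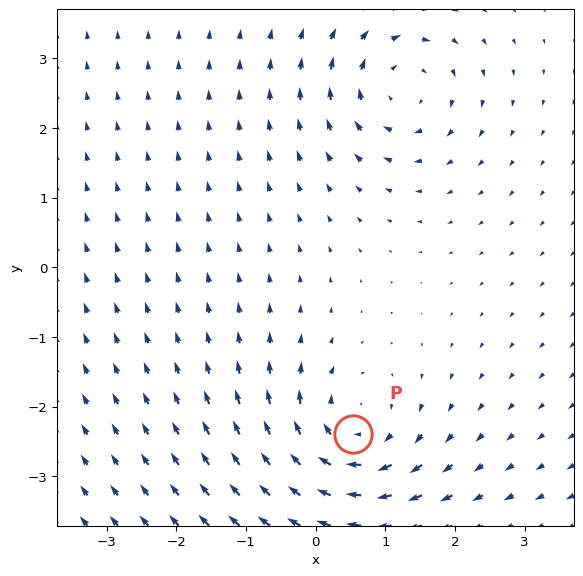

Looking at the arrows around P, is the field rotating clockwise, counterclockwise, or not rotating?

clockwise

Near P at (0.5, -2.4) the arrows circulate clockwise. The curl (z-component) there is about -4; negative curl means clockwise rotation.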